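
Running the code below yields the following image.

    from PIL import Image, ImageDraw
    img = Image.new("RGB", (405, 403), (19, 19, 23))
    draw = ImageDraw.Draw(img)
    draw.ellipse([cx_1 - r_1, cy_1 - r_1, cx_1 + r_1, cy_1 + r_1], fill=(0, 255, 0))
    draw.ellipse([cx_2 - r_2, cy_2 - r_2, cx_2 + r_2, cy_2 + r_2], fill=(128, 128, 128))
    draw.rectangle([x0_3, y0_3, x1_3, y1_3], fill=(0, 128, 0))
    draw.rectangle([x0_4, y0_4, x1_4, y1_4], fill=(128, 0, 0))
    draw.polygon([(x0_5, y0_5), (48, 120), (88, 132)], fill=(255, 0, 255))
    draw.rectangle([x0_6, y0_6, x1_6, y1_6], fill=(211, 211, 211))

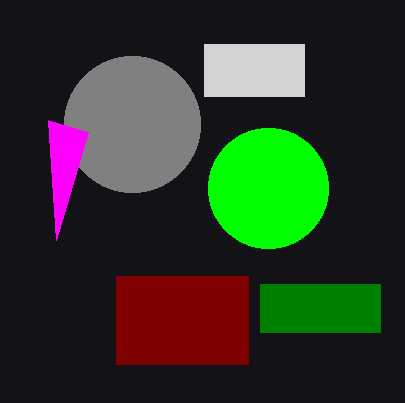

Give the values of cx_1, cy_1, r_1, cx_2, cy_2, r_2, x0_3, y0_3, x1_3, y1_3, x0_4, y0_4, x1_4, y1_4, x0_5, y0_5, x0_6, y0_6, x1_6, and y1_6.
cx_1 = 268
cy_1 = 188
r_1 = 60
cx_2 = 132
cy_2 = 124
r_2 = 68
x0_3 = 260
y0_3 = 284
x1_3 = 380
y1_3 = 332
x0_4 = 116
y0_4 = 276
x1_4 = 248
y1_4 = 364
x0_5 = 56
y0_5 = 240
x0_6 = 204
y0_6 = 44
x1_6 = 304
y1_6 = 96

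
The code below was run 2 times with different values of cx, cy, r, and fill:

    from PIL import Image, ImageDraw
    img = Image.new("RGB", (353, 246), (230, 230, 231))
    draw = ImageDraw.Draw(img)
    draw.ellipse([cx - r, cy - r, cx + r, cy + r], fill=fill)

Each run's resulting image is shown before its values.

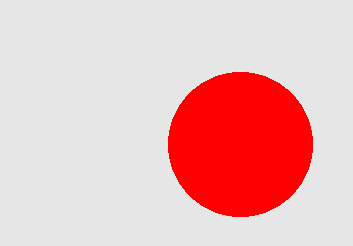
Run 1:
cx = 240
cy = 144
r = 72
fill = 'red'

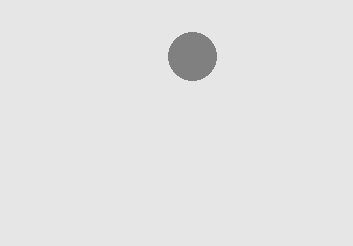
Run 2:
cx = 192, cy = 56, r = 24, fill = 'gray'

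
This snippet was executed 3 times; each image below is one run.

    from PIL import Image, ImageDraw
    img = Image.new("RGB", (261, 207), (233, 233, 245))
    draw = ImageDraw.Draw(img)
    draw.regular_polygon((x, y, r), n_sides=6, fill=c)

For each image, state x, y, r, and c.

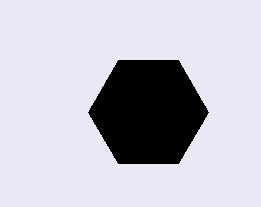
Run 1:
x = 148; y = 112; r = 60; c = 'black'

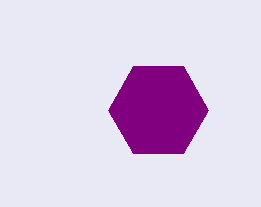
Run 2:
x = 158
y = 110
r = 50
c = 'purple'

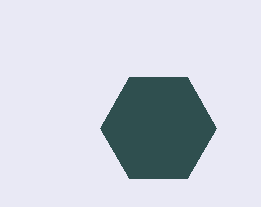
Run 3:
x = 158; y = 128; r = 58; c = 'darkslategray'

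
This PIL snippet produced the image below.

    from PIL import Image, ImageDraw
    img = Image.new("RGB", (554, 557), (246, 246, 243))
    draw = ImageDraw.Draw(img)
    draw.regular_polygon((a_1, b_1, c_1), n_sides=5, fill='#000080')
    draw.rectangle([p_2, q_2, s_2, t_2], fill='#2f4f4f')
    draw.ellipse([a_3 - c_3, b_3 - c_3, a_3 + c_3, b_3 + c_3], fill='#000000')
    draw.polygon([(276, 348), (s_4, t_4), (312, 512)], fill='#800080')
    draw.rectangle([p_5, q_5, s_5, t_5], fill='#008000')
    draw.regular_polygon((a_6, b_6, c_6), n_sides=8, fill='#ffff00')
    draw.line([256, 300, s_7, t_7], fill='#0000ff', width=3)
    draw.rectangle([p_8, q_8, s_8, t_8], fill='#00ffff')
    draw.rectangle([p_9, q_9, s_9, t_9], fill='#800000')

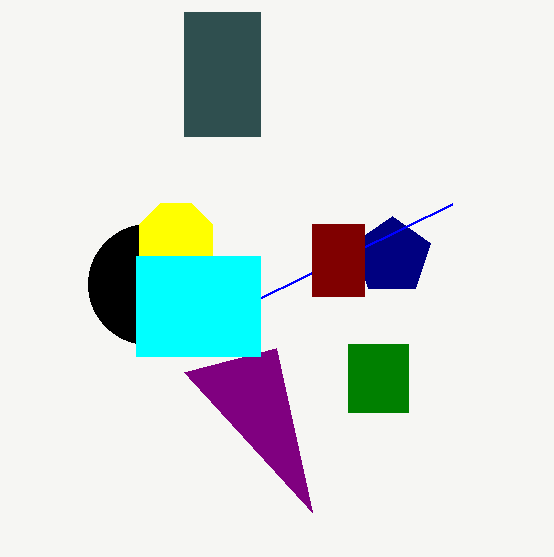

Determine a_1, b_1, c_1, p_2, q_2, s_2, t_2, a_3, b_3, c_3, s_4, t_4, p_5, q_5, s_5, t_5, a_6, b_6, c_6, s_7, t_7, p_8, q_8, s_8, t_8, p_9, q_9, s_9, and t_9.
a_1 = 392
b_1 = 256
c_1 = 40
p_2 = 184
q_2 = 12
s_2 = 260
t_2 = 136
a_3 = 148
b_3 = 284
c_3 = 60
s_4 = 184
t_4 = 372
p_5 = 348
q_5 = 344
s_5 = 408
t_5 = 412
a_6 = 176
b_6 = 240
c_6 = 40
s_7 = 452
t_7 = 204
p_8 = 136
q_8 = 256
s_8 = 260
t_8 = 356
p_9 = 312
q_9 = 224
s_9 = 364
t_9 = 296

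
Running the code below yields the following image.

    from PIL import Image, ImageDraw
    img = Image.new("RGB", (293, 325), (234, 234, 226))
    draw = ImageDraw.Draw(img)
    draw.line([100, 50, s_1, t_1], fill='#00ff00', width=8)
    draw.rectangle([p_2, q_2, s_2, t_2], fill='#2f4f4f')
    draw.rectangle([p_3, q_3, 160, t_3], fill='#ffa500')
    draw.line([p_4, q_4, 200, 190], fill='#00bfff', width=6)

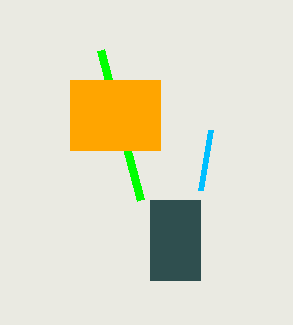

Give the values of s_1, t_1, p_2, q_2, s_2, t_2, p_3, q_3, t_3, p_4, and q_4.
s_1 = 140; t_1 = 200; p_2 = 150; q_2 = 200; s_2 = 200; t_2 = 280; p_3 = 70; q_3 = 80; t_3 = 150; p_4 = 210; q_4 = 130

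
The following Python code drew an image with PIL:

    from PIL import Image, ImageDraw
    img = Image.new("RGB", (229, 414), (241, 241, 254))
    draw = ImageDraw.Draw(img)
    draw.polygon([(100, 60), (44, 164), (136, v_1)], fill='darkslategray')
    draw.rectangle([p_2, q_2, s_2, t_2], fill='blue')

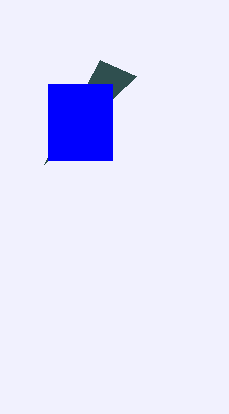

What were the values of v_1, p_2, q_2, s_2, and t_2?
v_1 = 76; p_2 = 48; q_2 = 84; s_2 = 112; t_2 = 160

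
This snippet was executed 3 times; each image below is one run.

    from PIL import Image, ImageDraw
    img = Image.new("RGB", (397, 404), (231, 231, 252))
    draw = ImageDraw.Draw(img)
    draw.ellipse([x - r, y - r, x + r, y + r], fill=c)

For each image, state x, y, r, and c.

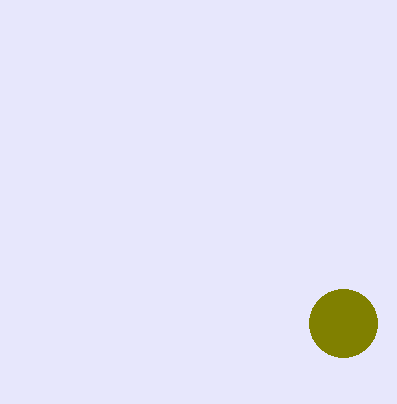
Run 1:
x = 343, y = 323, r = 34, c = 'olive'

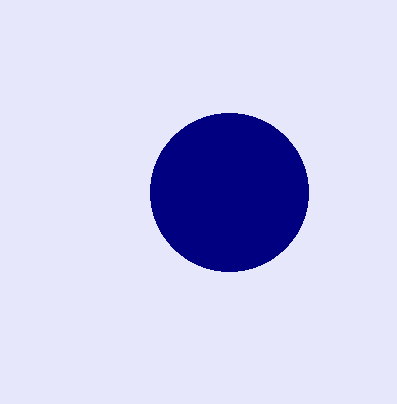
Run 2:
x = 229; y = 192; r = 79; c = 'navy'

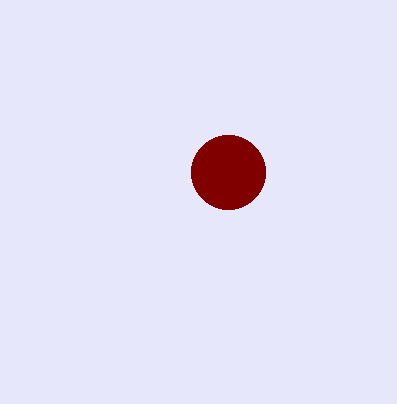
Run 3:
x = 228
y = 172
r = 37
c = 'maroon'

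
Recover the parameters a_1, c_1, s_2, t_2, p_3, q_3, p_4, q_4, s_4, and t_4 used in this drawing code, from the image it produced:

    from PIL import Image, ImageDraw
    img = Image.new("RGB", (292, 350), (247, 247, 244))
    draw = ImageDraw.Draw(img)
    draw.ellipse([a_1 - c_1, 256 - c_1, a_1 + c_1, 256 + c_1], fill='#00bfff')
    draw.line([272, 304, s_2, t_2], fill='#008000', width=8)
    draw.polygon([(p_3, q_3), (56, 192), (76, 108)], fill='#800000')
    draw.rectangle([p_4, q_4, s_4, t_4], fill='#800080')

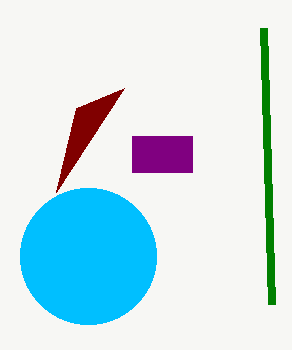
a_1 = 88, c_1 = 68, s_2 = 264, t_2 = 28, p_3 = 124, q_3 = 88, p_4 = 132, q_4 = 136, s_4 = 192, t_4 = 172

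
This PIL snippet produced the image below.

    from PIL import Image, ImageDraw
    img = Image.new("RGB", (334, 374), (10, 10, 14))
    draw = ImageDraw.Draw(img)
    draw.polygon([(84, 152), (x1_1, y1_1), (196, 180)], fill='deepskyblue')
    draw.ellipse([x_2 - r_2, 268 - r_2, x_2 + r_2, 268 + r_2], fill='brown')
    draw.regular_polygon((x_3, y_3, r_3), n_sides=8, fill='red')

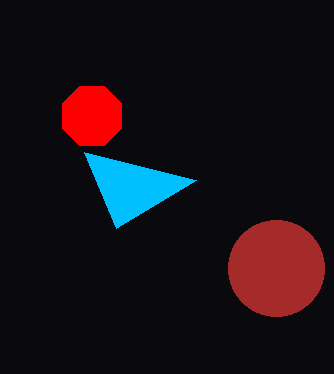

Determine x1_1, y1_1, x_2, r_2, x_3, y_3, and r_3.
x1_1 = 116, y1_1 = 228, x_2 = 276, r_2 = 48, x_3 = 92, y_3 = 116, r_3 = 32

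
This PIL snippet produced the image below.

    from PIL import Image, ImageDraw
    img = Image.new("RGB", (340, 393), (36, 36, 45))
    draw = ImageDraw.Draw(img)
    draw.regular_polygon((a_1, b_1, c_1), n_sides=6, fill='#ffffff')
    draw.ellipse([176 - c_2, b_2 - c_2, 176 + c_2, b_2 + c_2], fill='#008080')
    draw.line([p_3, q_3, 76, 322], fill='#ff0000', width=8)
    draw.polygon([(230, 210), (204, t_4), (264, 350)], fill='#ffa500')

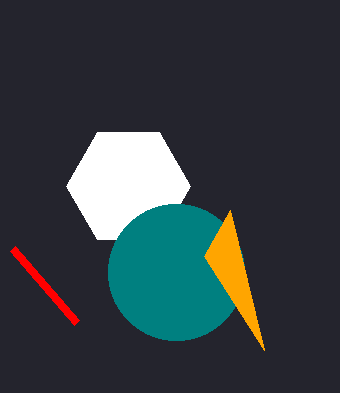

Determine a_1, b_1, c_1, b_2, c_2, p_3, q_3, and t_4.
a_1 = 128
b_1 = 186
c_1 = 62
b_2 = 272
c_2 = 68
p_3 = 12
q_3 = 248
t_4 = 256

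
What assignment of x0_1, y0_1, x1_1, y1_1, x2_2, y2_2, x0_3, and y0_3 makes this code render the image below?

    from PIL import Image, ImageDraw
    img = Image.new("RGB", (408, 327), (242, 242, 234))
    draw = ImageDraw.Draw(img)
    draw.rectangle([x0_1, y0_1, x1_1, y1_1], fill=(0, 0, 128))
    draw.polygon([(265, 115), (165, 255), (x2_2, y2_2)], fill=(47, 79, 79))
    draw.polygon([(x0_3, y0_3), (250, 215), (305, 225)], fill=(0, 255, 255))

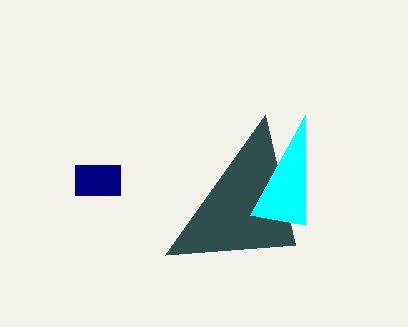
x0_1 = 75
y0_1 = 165
x1_1 = 120
y1_1 = 195
x2_2 = 295
y2_2 = 245
x0_3 = 305
y0_3 = 115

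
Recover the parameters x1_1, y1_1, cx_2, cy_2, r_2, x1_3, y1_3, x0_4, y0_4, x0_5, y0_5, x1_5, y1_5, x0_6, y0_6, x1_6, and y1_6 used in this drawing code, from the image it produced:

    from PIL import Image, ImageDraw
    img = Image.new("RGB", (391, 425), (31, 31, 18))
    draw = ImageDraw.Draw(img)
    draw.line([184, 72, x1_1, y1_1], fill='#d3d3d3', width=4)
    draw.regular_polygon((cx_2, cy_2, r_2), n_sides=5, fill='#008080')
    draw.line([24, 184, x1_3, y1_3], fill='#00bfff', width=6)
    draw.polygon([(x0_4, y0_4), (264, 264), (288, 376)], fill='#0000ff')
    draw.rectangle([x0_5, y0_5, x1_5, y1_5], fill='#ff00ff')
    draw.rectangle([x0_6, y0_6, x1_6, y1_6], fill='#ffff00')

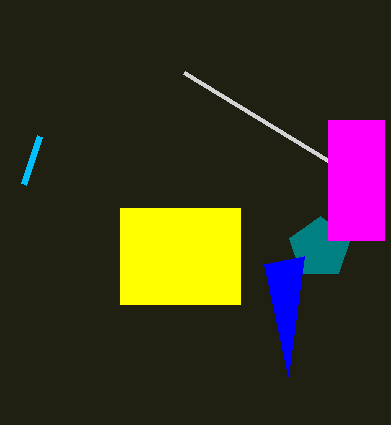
x1_1 = 328, y1_1 = 160, cx_2 = 320, cy_2 = 248, r_2 = 32, x1_3 = 40, y1_3 = 136, x0_4 = 304, y0_4 = 256, x0_5 = 328, y0_5 = 120, x1_5 = 384, y1_5 = 240, x0_6 = 120, y0_6 = 208, x1_6 = 240, y1_6 = 304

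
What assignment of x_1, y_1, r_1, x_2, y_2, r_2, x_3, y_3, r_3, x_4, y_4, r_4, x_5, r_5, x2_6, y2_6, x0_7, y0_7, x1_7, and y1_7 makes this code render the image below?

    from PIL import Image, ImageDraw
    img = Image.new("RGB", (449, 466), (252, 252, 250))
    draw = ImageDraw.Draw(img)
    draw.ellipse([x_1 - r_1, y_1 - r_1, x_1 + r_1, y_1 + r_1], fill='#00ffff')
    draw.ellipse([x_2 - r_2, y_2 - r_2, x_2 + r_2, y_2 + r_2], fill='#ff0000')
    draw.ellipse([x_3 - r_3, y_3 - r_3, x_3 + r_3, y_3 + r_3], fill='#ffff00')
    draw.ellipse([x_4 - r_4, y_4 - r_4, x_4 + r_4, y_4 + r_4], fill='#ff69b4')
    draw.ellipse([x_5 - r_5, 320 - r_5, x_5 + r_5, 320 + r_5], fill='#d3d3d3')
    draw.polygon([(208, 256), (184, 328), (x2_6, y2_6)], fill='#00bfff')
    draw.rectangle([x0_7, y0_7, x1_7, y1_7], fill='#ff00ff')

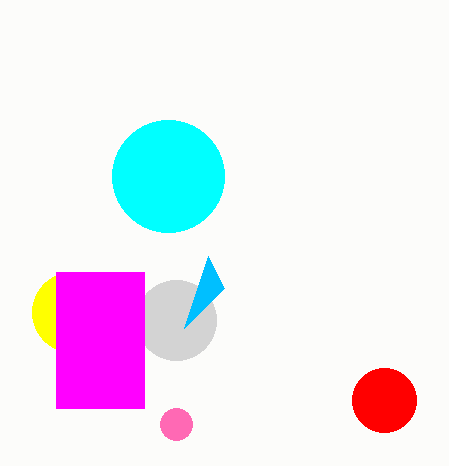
x_1 = 168
y_1 = 176
r_1 = 56
x_2 = 384
y_2 = 400
r_2 = 32
x_3 = 72
y_3 = 312
r_3 = 40
x_4 = 176
y_4 = 424
r_4 = 16
x_5 = 176
r_5 = 40
x2_6 = 224
y2_6 = 288
x0_7 = 56
y0_7 = 272
x1_7 = 144
y1_7 = 408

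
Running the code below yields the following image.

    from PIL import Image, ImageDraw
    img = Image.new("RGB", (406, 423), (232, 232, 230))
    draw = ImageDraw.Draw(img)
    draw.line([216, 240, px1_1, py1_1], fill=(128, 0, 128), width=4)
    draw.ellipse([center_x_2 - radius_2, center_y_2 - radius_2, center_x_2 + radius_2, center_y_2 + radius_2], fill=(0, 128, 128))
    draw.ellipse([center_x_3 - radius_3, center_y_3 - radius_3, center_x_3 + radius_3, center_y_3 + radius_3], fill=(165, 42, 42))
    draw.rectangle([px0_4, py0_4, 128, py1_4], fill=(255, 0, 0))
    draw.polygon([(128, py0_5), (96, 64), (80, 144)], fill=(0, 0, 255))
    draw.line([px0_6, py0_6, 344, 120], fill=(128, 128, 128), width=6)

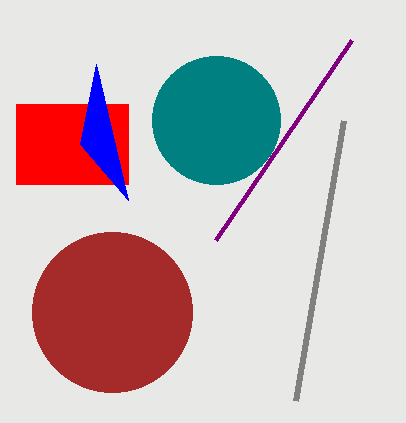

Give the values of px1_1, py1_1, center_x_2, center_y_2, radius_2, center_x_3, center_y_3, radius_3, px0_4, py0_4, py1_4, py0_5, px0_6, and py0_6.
px1_1 = 352; py1_1 = 40; center_x_2 = 216; center_y_2 = 120; radius_2 = 64; center_x_3 = 112; center_y_3 = 312; radius_3 = 80; px0_4 = 16; py0_4 = 104; py1_4 = 184; py0_5 = 200; px0_6 = 296; py0_6 = 400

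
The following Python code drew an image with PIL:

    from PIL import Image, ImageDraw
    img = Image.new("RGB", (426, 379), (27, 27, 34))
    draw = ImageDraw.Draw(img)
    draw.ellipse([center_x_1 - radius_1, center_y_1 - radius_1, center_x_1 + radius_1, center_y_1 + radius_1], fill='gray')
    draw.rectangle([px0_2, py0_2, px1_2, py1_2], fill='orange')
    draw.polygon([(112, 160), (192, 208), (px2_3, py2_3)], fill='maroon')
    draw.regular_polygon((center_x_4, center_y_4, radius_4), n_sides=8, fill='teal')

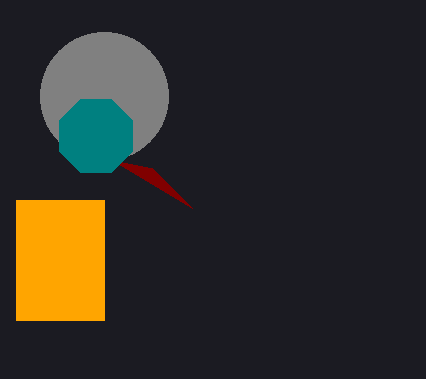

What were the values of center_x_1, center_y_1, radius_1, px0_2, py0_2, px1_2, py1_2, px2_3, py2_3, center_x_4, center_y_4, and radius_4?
center_x_1 = 104
center_y_1 = 96
radius_1 = 64
px0_2 = 16
py0_2 = 200
px1_2 = 104
py1_2 = 320
px2_3 = 152
py2_3 = 168
center_x_4 = 96
center_y_4 = 136
radius_4 = 40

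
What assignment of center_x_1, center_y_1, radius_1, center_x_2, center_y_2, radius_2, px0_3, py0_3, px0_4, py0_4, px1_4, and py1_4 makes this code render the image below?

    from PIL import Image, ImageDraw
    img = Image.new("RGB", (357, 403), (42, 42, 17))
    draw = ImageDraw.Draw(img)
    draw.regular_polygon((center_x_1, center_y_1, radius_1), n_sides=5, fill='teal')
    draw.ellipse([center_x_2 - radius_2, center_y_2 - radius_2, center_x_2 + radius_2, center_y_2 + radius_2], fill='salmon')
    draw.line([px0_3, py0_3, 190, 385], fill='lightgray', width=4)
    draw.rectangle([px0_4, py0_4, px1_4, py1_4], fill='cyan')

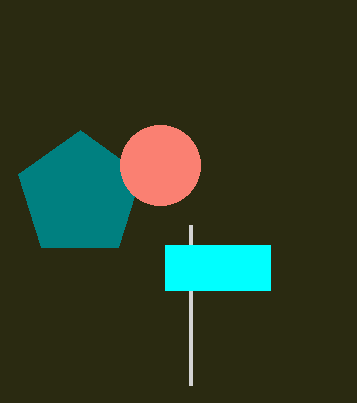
center_x_1 = 80; center_y_1 = 195; radius_1 = 65; center_x_2 = 160; center_y_2 = 165; radius_2 = 40; px0_3 = 190; py0_3 = 225; px0_4 = 165; py0_4 = 245; px1_4 = 270; py1_4 = 290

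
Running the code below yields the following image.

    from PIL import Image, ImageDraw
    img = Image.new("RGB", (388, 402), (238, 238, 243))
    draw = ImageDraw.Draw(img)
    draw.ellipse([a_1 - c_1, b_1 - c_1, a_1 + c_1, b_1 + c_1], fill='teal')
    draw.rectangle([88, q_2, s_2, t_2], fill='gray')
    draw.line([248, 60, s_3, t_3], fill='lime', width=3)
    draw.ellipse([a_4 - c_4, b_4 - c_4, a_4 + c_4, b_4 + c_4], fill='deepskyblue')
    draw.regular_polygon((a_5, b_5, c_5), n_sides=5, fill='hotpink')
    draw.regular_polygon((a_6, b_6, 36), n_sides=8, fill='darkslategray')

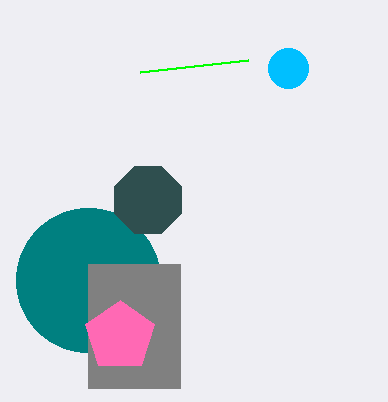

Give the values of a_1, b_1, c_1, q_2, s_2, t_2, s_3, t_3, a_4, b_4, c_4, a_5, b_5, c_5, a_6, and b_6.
a_1 = 88, b_1 = 280, c_1 = 72, q_2 = 264, s_2 = 180, t_2 = 388, s_3 = 140, t_3 = 72, a_4 = 288, b_4 = 68, c_4 = 20, a_5 = 120, b_5 = 336, c_5 = 36, a_6 = 148, b_6 = 200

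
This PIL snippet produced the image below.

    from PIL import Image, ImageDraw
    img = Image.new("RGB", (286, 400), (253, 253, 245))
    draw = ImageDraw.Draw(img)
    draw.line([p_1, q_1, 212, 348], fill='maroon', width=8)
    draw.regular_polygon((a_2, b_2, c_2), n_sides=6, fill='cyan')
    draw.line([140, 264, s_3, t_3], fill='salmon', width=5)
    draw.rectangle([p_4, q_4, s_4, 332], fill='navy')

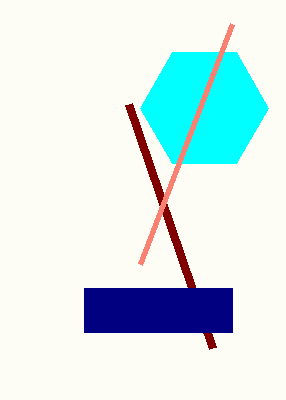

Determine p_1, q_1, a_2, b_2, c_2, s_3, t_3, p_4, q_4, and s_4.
p_1 = 128, q_1 = 104, a_2 = 204, b_2 = 108, c_2 = 64, s_3 = 232, t_3 = 24, p_4 = 84, q_4 = 288, s_4 = 232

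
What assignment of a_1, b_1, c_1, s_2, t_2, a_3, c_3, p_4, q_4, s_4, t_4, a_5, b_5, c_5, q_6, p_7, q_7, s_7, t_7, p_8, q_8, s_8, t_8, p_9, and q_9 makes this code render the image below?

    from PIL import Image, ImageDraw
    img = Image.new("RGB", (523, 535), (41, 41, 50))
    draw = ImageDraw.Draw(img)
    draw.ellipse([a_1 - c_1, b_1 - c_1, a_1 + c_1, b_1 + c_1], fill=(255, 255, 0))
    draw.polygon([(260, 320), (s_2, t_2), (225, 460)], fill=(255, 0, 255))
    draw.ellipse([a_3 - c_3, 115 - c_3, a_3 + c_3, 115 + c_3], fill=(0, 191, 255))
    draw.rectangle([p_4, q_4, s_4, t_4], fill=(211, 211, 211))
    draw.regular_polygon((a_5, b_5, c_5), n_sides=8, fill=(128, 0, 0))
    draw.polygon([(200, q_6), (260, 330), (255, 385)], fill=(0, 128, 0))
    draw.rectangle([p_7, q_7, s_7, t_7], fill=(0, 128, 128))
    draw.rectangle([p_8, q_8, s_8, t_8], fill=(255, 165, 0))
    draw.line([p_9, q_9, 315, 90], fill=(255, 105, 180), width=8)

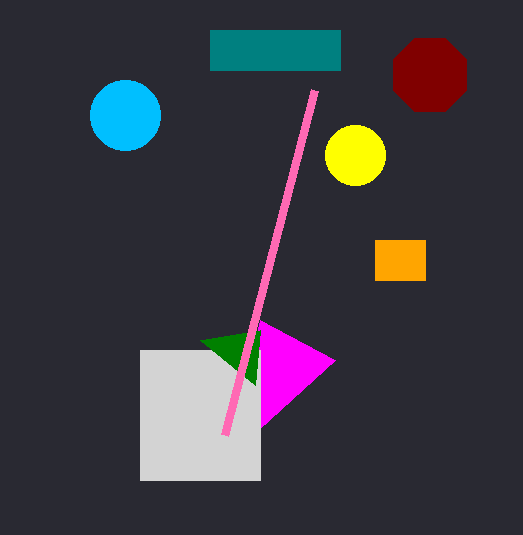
a_1 = 355, b_1 = 155, c_1 = 30, s_2 = 335, t_2 = 360, a_3 = 125, c_3 = 35, p_4 = 140, q_4 = 350, s_4 = 260, t_4 = 480, a_5 = 430, b_5 = 75, c_5 = 40, q_6 = 340, p_7 = 210, q_7 = 30, s_7 = 340, t_7 = 70, p_8 = 375, q_8 = 240, s_8 = 425, t_8 = 280, p_9 = 225, q_9 = 435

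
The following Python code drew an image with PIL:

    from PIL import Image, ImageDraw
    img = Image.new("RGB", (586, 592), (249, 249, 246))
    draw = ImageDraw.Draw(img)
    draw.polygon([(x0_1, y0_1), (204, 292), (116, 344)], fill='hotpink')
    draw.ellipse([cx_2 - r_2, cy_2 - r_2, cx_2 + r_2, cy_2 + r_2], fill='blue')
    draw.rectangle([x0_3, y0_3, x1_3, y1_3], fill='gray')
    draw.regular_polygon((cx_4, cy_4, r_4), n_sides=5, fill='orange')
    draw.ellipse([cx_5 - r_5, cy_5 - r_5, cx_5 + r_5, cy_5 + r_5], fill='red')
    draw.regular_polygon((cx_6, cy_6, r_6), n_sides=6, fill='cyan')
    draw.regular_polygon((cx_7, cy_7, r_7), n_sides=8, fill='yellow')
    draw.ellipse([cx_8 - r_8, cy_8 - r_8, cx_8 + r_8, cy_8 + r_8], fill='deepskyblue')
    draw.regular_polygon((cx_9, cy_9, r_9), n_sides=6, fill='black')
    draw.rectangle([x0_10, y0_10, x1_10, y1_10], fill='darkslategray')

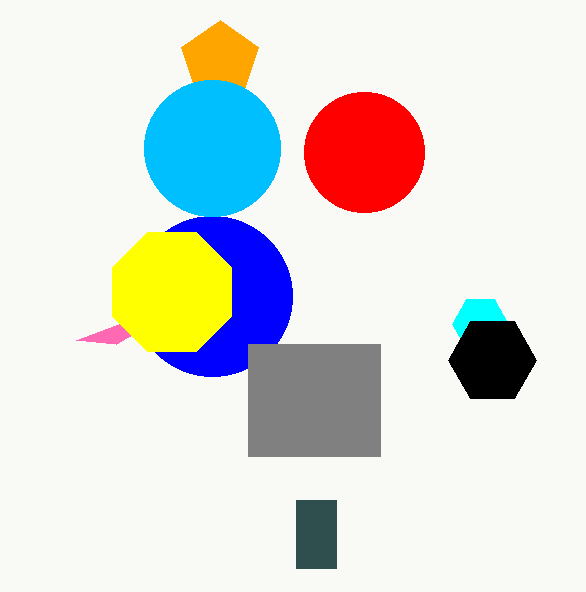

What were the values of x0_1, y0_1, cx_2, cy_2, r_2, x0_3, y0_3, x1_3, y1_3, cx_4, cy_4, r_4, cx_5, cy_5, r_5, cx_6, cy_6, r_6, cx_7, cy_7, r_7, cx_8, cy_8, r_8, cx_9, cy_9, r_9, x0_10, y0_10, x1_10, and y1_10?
x0_1 = 76, y0_1 = 340, cx_2 = 212, cy_2 = 296, r_2 = 80, x0_3 = 248, y0_3 = 344, x1_3 = 380, y1_3 = 456, cx_4 = 220, cy_4 = 60, r_4 = 40, cx_5 = 364, cy_5 = 152, r_5 = 60, cx_6 = 480, cy_6 = 324, r_6 = 28, cx_7 = 172, cy_7 = 292, r_7 = 64, cx_8 = 212, cy_8 = 148, r_8 = 68, cx_9 = 492, cy_9 = 360, r_9 = 44, x0_10 = 296, y0_10 = 500, x1_10 = 336, y1_10 = 568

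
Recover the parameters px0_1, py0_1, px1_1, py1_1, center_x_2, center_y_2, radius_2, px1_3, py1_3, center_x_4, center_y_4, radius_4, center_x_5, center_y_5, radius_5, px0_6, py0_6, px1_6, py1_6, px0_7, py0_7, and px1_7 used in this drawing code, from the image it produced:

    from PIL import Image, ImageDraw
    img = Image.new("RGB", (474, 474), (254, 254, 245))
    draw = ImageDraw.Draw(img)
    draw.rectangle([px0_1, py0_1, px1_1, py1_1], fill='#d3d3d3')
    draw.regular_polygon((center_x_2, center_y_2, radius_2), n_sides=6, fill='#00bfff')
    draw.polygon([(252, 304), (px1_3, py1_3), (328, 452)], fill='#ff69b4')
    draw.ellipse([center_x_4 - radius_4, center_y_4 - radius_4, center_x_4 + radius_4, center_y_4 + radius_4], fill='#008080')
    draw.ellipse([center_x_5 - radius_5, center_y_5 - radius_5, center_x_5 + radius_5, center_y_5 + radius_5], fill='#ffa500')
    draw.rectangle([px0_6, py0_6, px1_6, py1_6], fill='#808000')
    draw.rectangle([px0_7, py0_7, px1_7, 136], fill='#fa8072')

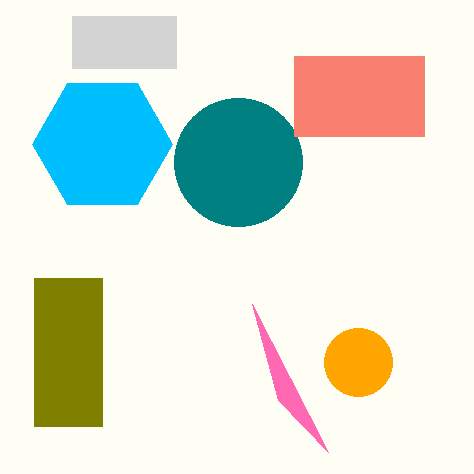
px0_1 = 72; py0_1 = 16; px1_1 = 176; py1_1 = 68; center_x_2 = 102; center_y_2 = 144; radius_2 = 70; px1_3 = 278; py1_3 = 400; center_x_4 = 238; center_y_4 = 162; radius_4 = 64; center_x_5 = 358; center_y_5 = 362; radius_5 = 34; px0_6 = 34; py0_6 = 278; px1_6 = 102; py1_6 = 426; px0_7 = 294; py0_7 = 56; px1_7 = 424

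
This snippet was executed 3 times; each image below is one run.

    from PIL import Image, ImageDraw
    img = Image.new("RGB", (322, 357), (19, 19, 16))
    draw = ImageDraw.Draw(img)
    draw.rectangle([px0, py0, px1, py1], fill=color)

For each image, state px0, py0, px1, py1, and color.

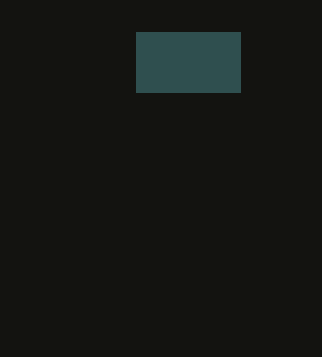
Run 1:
px0 = 136, py0 = 32, px1 = 240, py1 = 92, color = 'darkslategray'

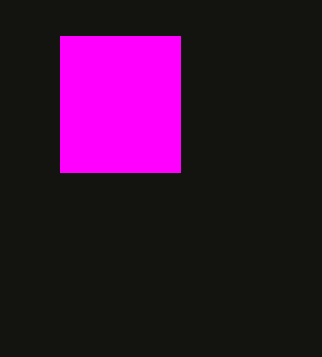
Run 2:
px0 = 60
py0 = 36
px1 = 180
py1 = 172
color = 'magenta'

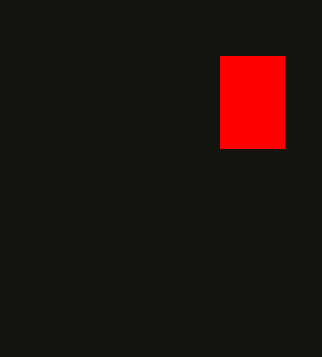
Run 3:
px0 = 220
py0 = 56
px1 = 284
py1 = 148
color = 'red'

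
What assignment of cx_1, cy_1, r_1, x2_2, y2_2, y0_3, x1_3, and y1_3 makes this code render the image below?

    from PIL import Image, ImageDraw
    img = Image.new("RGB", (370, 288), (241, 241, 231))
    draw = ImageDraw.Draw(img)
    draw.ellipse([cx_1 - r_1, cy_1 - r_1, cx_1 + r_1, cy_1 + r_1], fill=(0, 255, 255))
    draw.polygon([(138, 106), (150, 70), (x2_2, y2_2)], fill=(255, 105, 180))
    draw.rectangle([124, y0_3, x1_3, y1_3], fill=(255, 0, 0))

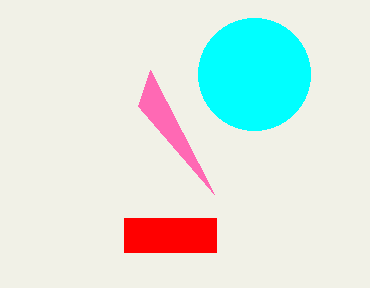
cx_1 = 254; cy_1 = 74; r_1 = 56; x2_2 = 214; y2_2 = 194; y0_3 = 218; x1_3 = 216; y1_3 = 252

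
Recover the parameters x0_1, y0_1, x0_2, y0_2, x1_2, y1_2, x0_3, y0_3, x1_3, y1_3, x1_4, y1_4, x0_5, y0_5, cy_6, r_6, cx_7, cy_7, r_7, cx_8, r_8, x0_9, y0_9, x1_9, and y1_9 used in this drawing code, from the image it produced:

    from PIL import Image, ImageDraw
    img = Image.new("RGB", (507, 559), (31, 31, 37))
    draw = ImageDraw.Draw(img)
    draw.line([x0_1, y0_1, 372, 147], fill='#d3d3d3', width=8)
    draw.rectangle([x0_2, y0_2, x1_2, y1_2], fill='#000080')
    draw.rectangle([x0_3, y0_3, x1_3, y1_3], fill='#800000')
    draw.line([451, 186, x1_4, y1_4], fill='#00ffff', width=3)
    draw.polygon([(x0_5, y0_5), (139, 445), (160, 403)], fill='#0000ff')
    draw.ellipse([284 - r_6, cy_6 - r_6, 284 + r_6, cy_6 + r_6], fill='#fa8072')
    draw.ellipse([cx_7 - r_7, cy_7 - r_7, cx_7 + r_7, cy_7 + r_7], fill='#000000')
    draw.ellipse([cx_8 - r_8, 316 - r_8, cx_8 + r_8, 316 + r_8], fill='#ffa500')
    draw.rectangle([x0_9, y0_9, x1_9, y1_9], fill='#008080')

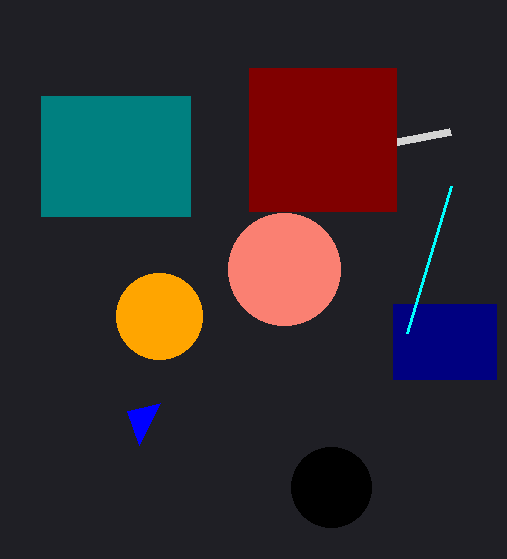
x0_1 = 450
y0_1 = 132
x0_2 = 393
y0_2 = 304
x1_2 = 496
y1_2 = 379
x0_3 = 249
y0_3 = 68
x1_3 = 396
y1_3 = 211
x1_4 = 407
y1_4 = 333
x0_5 = 127
y0_5 = 411
cy_6 = 269
r_6 = 56
cx_7 = 331
cy_7 = 487
r_7 = 40
cx_8 = 159
r_8 = 43
x0_9 = 41
y0_9 = 96
x1_9 = 190
y1_9 = 216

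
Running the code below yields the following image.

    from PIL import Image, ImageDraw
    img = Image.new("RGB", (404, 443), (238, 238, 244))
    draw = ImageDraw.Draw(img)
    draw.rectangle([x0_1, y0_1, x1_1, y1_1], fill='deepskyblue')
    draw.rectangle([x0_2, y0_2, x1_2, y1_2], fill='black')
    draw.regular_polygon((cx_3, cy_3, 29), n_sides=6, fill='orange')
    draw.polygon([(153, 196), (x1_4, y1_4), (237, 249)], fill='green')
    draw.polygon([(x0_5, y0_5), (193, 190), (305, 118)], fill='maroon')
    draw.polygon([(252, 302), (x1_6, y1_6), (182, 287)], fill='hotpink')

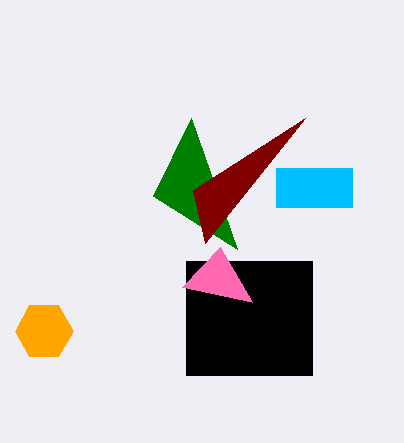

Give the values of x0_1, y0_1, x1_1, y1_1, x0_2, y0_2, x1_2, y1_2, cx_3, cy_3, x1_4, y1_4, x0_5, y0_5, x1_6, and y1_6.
x0_1 = 276, y0_1 = 168, x1_1 = 352, y1_1 = 207, x0_2 = 186, y0_2 = 261, x1_2 = 312, y1_2 = 375, cx_3 = 44, cy_3 = 331, x1_4 = 191, y1_4 = 118, x0_5 = 205, y0_5 = 243, x1_6 = 220, y1_6 = 247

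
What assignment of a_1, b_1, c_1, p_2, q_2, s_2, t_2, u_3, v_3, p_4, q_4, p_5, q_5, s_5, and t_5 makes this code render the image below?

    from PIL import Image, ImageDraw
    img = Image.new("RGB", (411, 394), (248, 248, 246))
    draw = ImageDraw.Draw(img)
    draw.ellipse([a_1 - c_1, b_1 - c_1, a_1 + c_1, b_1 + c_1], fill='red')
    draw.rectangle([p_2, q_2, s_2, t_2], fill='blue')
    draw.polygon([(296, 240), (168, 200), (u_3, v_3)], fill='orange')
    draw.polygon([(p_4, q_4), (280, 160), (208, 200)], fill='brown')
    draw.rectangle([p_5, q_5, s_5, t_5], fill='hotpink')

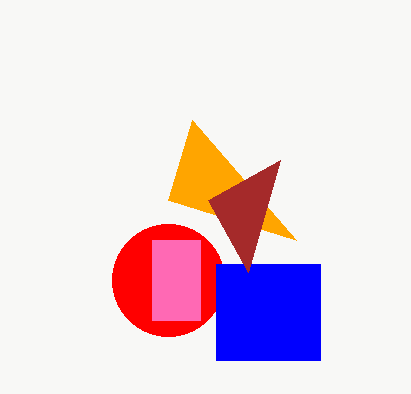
a_1 = 168
b_1 = 280
c_1 = 56
p_2 = 216
q_2 = 264
s_2 = 320
t_2 = 360
u_3 = 192
v_3 = 120
p_4 = 248
q_4 = 272
p_5 = 152
q_5 = 240
s_5 = 200
t_5 = 320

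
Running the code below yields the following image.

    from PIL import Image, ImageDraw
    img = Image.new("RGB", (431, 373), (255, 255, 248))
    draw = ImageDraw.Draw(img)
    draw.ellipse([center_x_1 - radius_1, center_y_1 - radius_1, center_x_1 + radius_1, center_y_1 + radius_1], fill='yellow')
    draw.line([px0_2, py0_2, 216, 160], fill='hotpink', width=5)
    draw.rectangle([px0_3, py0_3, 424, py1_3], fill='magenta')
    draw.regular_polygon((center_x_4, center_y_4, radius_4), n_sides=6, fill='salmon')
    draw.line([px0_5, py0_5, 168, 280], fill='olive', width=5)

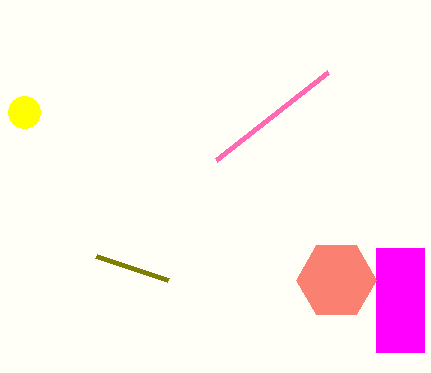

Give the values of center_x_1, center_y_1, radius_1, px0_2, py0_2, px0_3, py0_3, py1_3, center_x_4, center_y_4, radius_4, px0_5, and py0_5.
center_x_1 = 24, center_y_1 = 112, radius_1 = 16, px0_2 = 328, py0_2 = 72, px0_3 = 376, py0_3 = 248, py1_3 = 352, center_x_4 = 336, center_y_4 = 280, radius_4 = 40, px0_5 = 96, py0_5 = 256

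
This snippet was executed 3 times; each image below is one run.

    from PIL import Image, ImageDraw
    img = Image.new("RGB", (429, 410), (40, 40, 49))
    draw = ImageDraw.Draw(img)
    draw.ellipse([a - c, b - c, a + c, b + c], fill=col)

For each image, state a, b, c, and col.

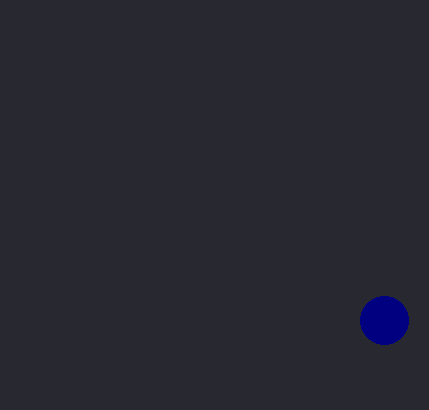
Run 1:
a = 384; b = 320; c = 24; col = 'navy'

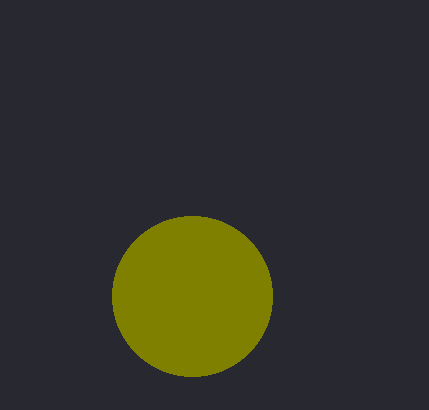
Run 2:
a = 192, b = 296, c = 80, col = 'olive'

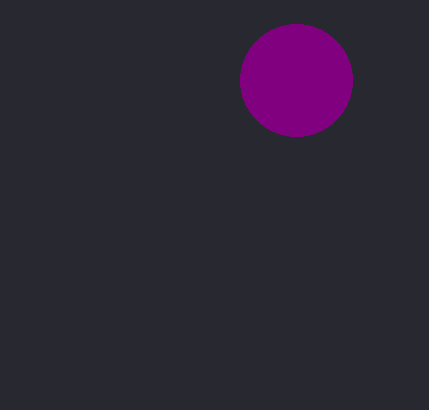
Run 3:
a = 296, b = 80, c = 56, col = 'purple'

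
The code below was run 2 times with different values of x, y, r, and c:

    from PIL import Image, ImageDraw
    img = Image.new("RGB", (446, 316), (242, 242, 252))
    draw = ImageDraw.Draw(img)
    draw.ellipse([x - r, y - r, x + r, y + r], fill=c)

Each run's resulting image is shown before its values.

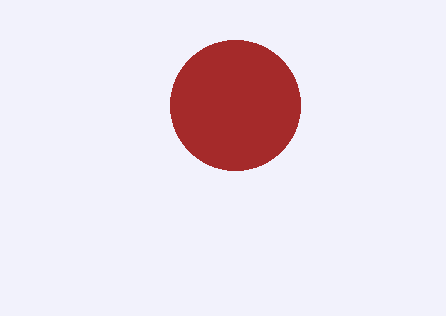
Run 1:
x = 235; y = 105; r = 65; c = 'brown'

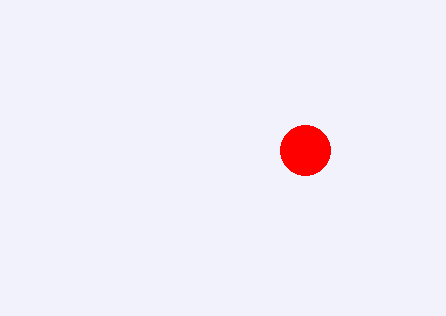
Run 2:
x = 305; y = 150; r = 25; c = 'red'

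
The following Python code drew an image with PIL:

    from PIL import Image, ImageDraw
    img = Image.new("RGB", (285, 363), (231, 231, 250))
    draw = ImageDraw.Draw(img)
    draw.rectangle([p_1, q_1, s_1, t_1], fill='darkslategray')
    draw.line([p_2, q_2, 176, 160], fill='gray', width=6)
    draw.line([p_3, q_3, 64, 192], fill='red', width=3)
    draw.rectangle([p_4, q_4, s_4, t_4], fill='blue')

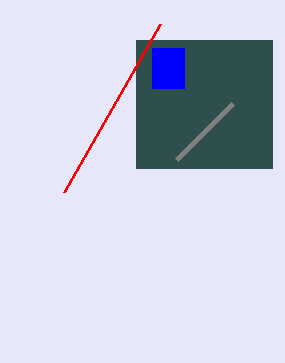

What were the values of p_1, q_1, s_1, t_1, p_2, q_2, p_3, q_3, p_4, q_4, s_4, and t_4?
p_1 = 136
q_1 = 40
s_1 = 272
t_1 = 168
p_2 = 232
q_2 = 104
p_3 = 160
q_3 = 24
p_4 = 152
q_4 = 48
s_4 = 184
t_4 = 88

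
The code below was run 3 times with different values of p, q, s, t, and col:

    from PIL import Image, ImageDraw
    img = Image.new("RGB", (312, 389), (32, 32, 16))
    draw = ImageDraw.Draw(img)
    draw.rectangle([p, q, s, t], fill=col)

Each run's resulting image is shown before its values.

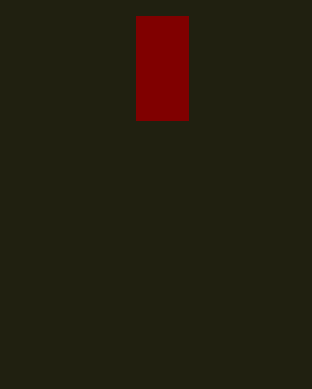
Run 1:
p = 136, q = 16, s = 188, t = 120, col = 'maroon'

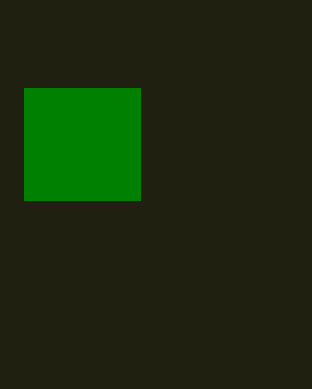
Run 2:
p = 24, q = 88, s = 140, t = 200, col = 'green'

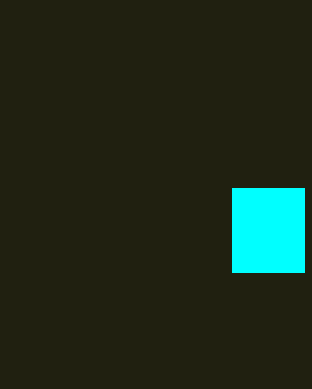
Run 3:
p = 232, q = 188, s = 304, t = 272, col = 'cyan'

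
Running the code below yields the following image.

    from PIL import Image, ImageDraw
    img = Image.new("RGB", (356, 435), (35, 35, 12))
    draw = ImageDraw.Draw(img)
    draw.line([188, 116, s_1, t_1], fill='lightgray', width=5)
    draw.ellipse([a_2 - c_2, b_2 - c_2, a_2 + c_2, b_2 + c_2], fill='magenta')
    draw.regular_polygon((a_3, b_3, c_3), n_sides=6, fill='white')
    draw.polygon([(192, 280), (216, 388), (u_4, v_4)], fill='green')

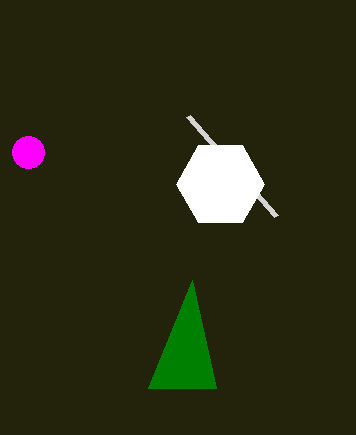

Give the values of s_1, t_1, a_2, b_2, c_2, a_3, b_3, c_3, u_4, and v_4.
s_1 = 276
t_1 = 216
a_2 = 28
b_2 = 152
c_2 = 16
a_3 = 220
b_3 = 184
c_3 = 44
u_4 = 148
v_4 = 388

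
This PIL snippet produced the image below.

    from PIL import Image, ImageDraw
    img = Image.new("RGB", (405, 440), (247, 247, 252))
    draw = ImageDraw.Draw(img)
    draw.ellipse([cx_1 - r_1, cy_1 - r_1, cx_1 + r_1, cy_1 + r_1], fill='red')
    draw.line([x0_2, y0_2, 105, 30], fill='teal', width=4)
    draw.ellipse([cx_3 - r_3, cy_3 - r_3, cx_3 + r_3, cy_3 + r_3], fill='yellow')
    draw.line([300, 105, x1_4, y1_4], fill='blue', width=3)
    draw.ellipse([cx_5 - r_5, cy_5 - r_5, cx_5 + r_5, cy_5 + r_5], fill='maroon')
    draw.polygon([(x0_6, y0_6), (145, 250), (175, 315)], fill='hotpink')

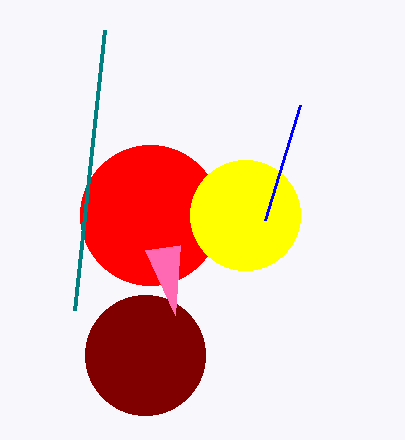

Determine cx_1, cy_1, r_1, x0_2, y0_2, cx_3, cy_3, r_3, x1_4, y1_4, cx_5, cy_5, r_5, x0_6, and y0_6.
cx_1 = 150
cy_1 = 215
r_1 = 70
x0_2 = 75
y0_2 = 310
cx_3 = 245
cy_3 = 215
r_3 = 55
x1_4 = 265
y1_4 = 220
cx_5 = 145
cy_5 = 355
r_5 = 60
x0_6 = 180
y0_6 = 245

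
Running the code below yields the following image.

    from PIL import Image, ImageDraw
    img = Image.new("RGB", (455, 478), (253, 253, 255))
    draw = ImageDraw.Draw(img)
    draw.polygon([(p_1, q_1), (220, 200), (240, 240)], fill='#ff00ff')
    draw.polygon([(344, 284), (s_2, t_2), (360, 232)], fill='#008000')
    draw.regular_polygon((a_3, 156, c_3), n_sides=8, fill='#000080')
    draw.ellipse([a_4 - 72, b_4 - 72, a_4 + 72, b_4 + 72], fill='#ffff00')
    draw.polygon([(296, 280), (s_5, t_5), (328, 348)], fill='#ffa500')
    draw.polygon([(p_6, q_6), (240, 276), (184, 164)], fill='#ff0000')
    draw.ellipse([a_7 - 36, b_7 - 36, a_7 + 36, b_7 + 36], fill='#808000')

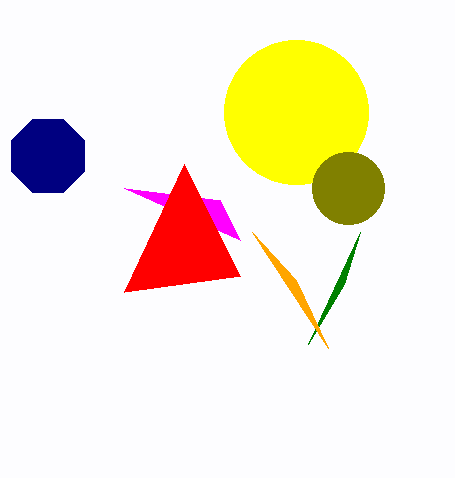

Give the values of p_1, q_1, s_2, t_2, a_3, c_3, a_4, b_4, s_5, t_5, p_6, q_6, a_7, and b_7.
p_1 = 124
q_1 = 188
s_2 = 308
t_2 = 344
a_3 = 48
c_3 = 40
a_4 = 296
b_4 = 112
s_5 = 252
t_5 = 232
p_6 = 124
q_6 = 292
a_7 = 348
b_7 = 188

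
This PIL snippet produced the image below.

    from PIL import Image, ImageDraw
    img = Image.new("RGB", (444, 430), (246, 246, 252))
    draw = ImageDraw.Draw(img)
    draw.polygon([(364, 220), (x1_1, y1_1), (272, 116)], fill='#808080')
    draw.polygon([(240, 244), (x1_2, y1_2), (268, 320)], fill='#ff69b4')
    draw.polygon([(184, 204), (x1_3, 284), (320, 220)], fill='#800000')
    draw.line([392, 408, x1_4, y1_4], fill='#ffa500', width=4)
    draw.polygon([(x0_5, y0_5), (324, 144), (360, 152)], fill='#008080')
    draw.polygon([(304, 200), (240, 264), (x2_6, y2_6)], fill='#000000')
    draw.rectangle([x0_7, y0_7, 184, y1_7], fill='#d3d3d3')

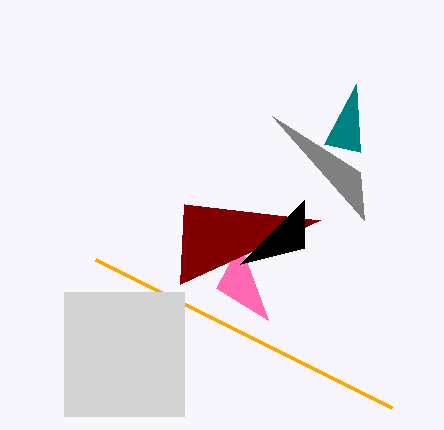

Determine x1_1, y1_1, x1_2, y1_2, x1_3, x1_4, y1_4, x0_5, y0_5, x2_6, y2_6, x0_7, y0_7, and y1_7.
x1_1 = 360, y1_1 = 172, x1_2 = 216, y1_2 = 288, x1_3 = 180, x1_4 = 96, y1_4 = 260, x0_5 = 356, y0_5 = 84, x2_6 = 304, y2_6 = 248, x0_7 = 64, y0_7 = 292, y1_7 = 416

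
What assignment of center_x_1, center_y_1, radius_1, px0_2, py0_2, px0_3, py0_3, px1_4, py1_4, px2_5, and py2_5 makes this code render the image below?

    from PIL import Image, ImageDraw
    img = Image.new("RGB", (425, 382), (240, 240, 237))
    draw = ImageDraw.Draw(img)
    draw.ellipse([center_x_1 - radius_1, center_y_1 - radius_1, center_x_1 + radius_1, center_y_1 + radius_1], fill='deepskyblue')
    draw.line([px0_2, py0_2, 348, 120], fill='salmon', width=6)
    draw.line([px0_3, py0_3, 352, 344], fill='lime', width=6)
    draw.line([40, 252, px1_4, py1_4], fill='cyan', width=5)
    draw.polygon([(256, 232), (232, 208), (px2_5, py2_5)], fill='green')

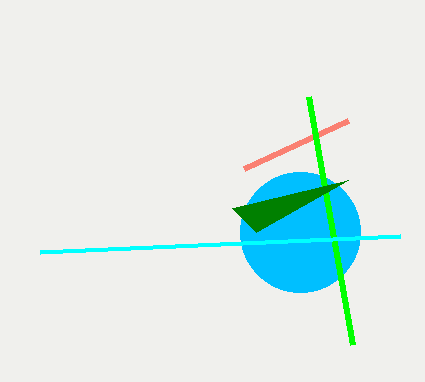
center_x_1 = 300
center_y_1 = 232
radius_1 = 60
px0_2 = 244
py0_2 = 168
px0_3 = 308
py0_3 = 96
px1_4 = 400
py1_4 = 236
px2_5 = 348
py2_5 = 180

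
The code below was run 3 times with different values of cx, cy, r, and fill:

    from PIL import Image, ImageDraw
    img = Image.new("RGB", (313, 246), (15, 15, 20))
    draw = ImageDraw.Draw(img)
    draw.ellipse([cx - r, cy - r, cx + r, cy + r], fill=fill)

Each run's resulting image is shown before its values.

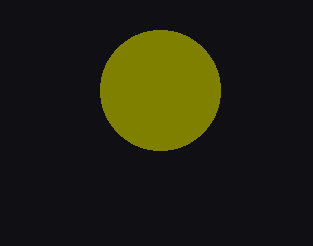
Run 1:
cx = 160, cy = 90, r = 60, fill = 'olive'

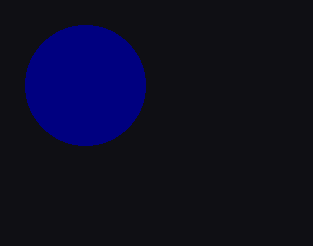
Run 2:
cx = 85; cy = 85; r = 60; fill = 'navy'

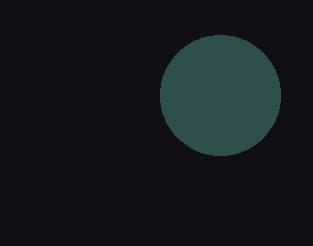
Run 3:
cx = 220, cy = 95, r = 60, fill = 'darkslategray'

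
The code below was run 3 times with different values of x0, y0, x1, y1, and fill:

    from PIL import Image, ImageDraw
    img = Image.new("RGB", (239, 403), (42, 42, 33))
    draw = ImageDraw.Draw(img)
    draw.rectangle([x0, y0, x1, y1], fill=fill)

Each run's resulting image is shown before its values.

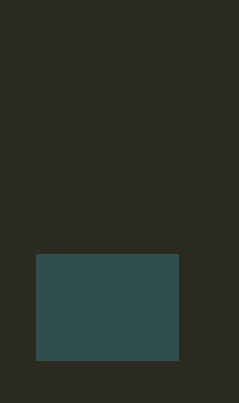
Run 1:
x0 = 36
y0 = 254
x1 = 178
y1 = 360
fill = 'darkslategray'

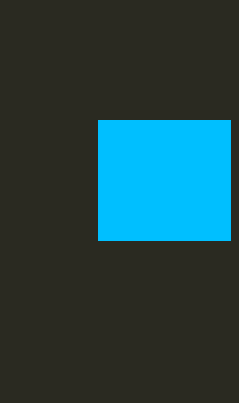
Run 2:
x0 = 98; y0 = 120; x1 = 230; y1 = 240; fill = 'deepskyblue'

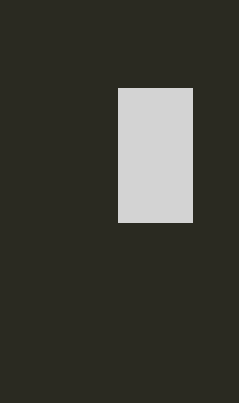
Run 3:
x0 = 118, y0 = 88, x1 = 192, y1 = 222, fill = 'lightgray'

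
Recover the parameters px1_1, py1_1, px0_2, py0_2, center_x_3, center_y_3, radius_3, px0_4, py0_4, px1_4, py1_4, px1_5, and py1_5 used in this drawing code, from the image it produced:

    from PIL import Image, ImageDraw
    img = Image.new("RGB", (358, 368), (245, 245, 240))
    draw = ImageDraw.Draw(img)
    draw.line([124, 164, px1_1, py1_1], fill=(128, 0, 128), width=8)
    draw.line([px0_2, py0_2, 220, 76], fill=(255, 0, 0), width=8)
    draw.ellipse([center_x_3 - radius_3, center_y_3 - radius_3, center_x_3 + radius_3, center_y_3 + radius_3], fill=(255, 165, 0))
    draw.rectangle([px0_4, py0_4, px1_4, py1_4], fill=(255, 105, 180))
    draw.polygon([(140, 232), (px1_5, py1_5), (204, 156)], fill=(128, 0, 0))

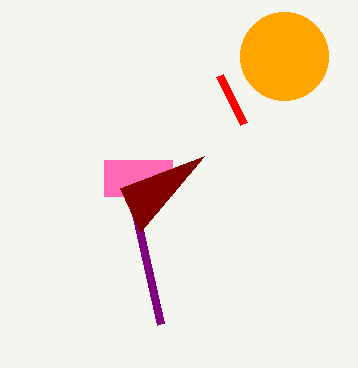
px1_1 = 160
py1_1 = 324
px0_2 = 244
py0_2 = 124
center_x_3 = 284
center_y_3 = 56
radius_3 = 44
px0_4 = 104
py0_4 = 160
px1_4 = 172
py1_4 = 196
px1_5 = 120
py1_5 = 188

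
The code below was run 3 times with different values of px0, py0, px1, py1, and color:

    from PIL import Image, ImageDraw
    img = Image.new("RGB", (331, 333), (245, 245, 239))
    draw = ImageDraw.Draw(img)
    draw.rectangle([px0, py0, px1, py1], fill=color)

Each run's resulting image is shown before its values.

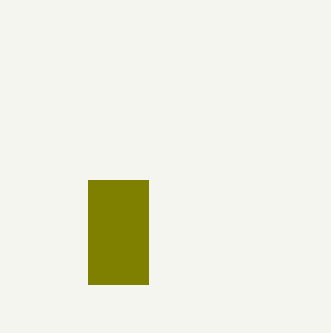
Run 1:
px0 = 88; py0 = 180; px1 = 148; py1 = 284; color = 'olive'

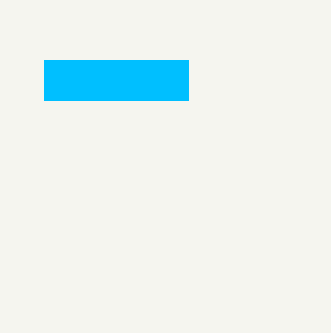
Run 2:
px0 = 44, py0 = 60, px1 = 188, py1 = 100, color = 'deepskyblue'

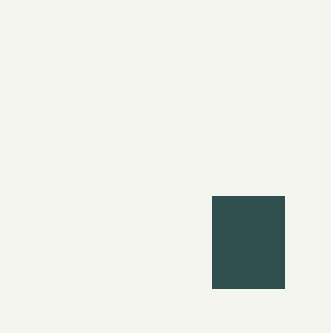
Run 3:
px0 = 212, py0 = 196, px1 = 284, py1 = 288, color = 'darkslategray'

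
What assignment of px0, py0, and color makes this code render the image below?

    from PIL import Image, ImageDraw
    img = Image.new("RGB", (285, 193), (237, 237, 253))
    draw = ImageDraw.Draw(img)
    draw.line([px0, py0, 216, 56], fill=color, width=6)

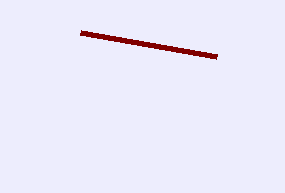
px0 = 80, py0 = 32, color = 'maroon'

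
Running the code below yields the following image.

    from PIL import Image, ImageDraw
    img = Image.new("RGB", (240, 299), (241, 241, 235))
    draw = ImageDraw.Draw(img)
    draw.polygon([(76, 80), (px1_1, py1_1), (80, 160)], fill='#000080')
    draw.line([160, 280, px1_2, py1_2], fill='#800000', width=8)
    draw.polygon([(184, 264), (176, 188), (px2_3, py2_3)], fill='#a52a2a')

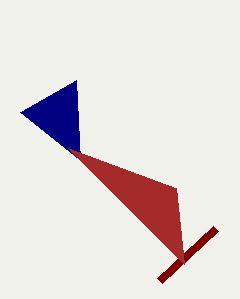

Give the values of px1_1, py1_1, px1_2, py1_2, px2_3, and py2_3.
px1_1 = 20
py1_1 = 112
px1_2 = 216
py1_2 = 228
px2_3 = 68
py2_3 = 148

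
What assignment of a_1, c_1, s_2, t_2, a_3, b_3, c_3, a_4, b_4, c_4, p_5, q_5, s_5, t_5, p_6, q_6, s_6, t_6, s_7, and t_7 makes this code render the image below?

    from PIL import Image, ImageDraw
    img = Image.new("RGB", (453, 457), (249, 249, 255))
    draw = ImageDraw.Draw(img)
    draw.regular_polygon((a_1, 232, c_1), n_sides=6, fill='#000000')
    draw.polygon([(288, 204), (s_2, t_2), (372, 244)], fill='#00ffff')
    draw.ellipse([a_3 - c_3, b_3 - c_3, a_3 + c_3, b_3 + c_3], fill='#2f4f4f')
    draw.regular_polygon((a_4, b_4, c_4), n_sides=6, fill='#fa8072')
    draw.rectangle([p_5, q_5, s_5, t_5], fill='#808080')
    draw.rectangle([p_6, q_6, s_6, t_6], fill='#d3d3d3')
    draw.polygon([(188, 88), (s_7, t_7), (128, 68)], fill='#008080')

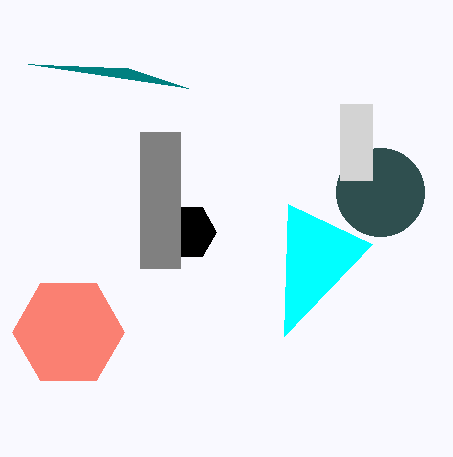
a_1 = 188, c_1 = 28, s_2 = 284, t_2 = 336, a_3 = 380, b_3 = 192, c_3 = 44, a_4 = 68, b_4 = 332, c_4 = 56, p_5 = 140, q_5 = 132, s_5 = 180, t_5 = 268, p_6 = 340, q_6 = 104, s_6 = 372, t_6 = 180, s_7 = 28, t_7 = 64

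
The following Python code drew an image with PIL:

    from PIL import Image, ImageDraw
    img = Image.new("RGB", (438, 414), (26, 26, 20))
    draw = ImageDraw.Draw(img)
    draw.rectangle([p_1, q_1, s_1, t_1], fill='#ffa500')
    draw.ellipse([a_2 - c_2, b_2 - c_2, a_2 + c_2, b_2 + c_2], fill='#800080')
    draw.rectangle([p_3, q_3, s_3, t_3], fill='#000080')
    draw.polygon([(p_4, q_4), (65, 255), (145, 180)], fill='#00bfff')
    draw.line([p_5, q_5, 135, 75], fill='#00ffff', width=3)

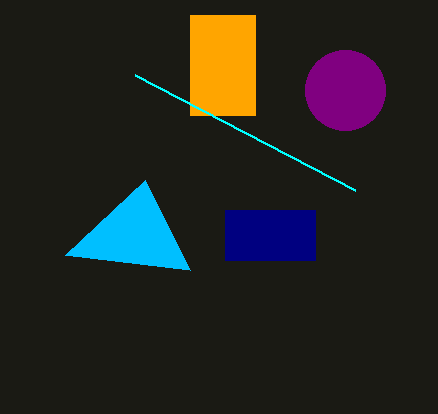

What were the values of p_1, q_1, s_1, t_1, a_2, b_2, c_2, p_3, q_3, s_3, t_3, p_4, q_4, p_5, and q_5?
p_1 = 190
q_1 = 15
s_1 = 255
t_1 = 115
a_2 = 345
b_2 = 90
c_2 = 40
p_3 = 225
q_3 = 210
s_3 = 315
t_3 = 260
p_4 = 190
q_4 = 270
p_5 = 355
q_5 = 190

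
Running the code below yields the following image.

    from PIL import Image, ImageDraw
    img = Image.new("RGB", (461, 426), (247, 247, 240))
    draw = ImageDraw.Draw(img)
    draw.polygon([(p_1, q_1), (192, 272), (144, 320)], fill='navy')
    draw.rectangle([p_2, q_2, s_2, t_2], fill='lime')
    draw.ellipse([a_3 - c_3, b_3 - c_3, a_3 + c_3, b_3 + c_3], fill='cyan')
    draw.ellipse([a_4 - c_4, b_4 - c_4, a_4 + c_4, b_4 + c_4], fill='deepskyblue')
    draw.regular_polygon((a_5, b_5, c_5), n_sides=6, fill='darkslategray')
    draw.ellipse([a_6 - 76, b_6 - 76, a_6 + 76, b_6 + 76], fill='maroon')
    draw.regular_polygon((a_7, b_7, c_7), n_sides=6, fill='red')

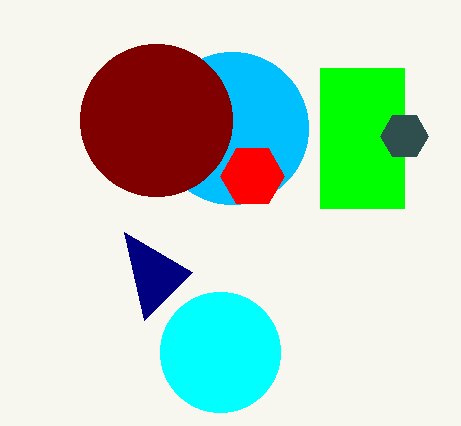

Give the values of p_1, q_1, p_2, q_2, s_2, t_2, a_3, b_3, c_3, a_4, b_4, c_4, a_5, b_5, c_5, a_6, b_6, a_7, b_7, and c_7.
p_1 = 124; q_1 = 232; p_2 = 320; q_2 = 68; s_2 = 404; t_2 = 208; a_3 = 220; b_3 = 352; c_3 = 60; a_4 = 232; b_4 = 128; c_4 = 76; a_5 = 404; b_5 = 136; c_5 = 24; a_6 = 156; b_6 = 120; a_7 = 252; b_7 = 176; c_7 = 32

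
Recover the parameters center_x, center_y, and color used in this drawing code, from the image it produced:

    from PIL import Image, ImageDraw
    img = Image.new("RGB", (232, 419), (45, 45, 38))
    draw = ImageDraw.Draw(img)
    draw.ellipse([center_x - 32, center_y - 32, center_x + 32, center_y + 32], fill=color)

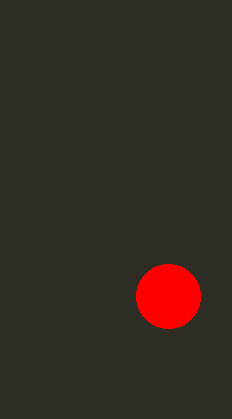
center_x = 168, center_y = 296, color = 'red'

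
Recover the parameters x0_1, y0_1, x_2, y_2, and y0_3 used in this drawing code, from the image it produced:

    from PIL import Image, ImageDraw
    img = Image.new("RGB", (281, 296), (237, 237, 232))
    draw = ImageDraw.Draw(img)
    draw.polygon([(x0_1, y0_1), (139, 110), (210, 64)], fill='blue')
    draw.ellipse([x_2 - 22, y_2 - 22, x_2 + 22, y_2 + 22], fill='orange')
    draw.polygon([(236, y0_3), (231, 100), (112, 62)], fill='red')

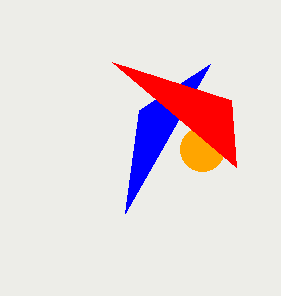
x0_1 = 125, y0_1 = 213, x_2 = 202, y_2 = 149, y0_3 = 167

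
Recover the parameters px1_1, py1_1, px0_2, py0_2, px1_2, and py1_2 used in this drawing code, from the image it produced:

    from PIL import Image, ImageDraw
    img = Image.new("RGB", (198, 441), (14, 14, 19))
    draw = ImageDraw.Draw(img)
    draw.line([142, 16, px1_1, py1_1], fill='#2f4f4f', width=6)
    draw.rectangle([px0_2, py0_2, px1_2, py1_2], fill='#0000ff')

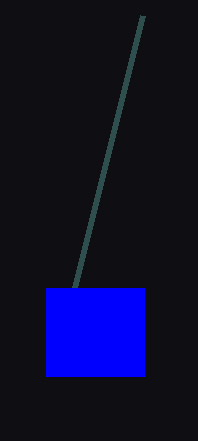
px1_1 = 74, py1_1 = 288, px0_2 = 46, py0_2 = 288, px1_2 = 144, py1_2 = 376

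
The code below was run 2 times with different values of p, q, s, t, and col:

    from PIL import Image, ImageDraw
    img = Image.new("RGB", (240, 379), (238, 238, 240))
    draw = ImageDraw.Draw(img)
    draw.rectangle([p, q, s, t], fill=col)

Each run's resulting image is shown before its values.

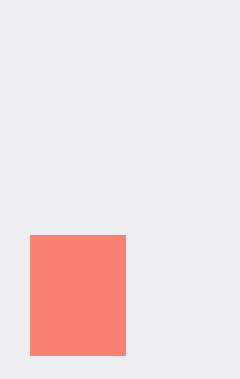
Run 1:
p = 30, q = 235, s = 125, t = 355, col = 'salmon'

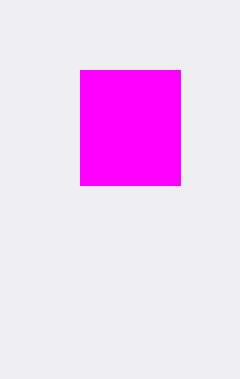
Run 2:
p = 80
q = 70
s = 180
t = 185
col = 'magenta'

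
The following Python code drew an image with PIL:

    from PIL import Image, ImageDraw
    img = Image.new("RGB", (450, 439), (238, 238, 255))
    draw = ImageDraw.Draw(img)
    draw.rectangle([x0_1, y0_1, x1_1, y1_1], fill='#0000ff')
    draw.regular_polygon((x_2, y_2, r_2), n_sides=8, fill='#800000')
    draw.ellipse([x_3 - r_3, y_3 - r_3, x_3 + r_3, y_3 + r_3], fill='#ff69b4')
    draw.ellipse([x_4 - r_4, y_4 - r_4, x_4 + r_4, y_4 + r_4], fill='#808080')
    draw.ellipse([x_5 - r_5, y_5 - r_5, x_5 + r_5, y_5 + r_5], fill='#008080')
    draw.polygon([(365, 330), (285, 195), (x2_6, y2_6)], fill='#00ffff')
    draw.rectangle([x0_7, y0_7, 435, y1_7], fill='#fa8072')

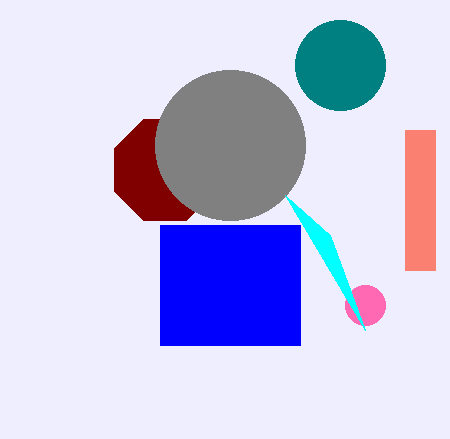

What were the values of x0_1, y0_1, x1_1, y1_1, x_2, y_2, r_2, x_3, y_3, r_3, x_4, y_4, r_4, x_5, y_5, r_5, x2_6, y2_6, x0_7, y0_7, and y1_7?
x0_1 = 160; y0_1 = 225; x1_1 = 300; y1_1 = 345; x_2 = 165; y_2 = 170; r_2 = 55; x_3 = 365; y_3 = 305; r_3 = 20; x_4 = 230; y_4 = 145; r_4 = 75; x_5 = 340; y_5 = 65; r_5 = 45; x2_6 = 330; y2_6 = 235; x0_7 = 405; y0_7 = 130; y1_7 = 270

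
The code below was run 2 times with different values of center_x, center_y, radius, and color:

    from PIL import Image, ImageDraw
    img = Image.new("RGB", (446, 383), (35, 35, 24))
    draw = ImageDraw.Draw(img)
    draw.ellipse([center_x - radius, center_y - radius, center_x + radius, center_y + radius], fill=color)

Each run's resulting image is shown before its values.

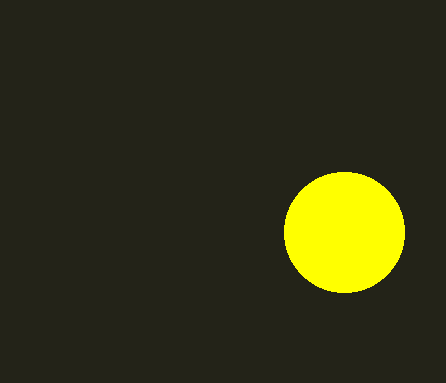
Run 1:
center_x = 344
center_y = 232
radius = 60
color = 'yellow'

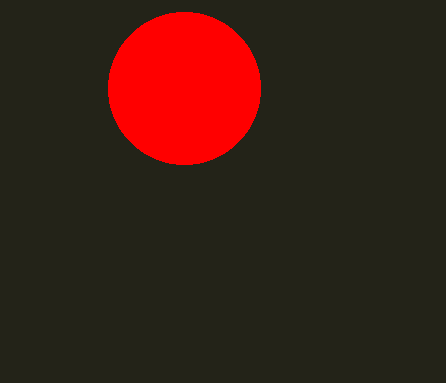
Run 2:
center_x = 184
center_y = 88
radius = 76
color = 'red'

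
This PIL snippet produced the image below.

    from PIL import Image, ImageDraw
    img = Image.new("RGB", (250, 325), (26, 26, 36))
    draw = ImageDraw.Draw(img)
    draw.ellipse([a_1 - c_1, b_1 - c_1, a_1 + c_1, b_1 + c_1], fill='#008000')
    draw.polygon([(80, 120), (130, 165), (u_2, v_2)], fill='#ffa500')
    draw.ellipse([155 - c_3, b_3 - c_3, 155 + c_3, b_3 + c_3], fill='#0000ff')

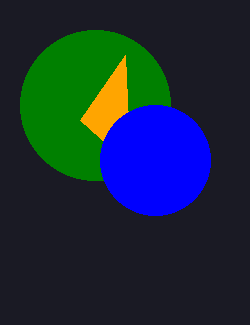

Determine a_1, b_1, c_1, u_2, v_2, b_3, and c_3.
a_1 = 95, b_1 = 105, c_1 = 75, u_2 = 125, v_2 = 55, b_3 = 160, c_3 = 55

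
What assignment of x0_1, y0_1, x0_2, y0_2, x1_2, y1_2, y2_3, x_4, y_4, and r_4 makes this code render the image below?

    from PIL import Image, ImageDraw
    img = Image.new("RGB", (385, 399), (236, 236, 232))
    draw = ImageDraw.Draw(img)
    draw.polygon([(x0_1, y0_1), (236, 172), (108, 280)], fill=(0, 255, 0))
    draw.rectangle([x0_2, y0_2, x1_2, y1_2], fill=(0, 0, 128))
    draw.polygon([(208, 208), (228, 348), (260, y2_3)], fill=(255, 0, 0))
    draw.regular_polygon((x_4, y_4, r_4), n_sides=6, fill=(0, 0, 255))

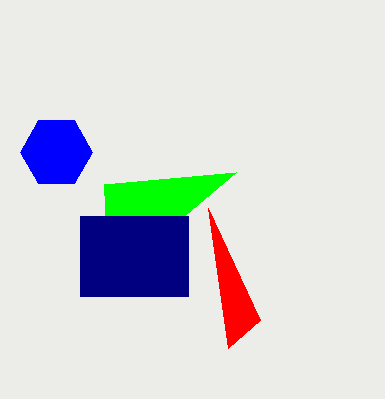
x0_1 = 104, y0_1 = 184, x0_2 = 80, y0_2 = 216, x1_2 = 188, y1_2 = 296, y2_3 = 320, x_4 = 56, y_4 = 152, r_4 = 36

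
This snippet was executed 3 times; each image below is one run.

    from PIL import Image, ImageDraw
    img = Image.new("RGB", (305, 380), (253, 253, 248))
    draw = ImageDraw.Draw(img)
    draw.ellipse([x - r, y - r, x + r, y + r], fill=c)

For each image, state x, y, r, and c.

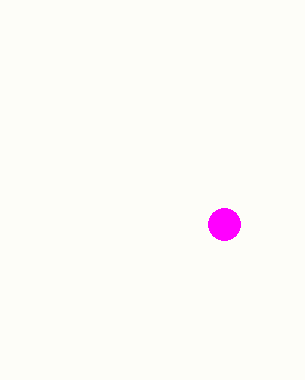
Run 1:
x = 224; y = 224; r = 16; c = 'magenta'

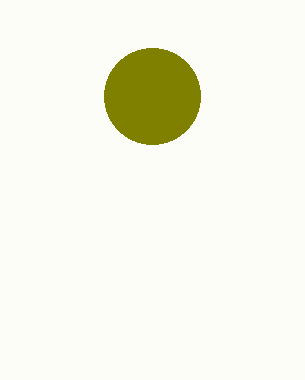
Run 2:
x = 152; y = 96; r = 48; c = 'olive'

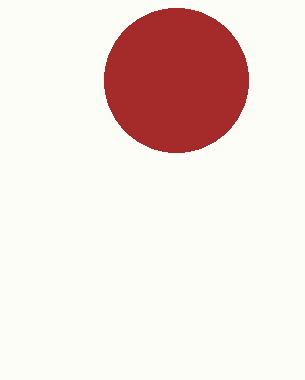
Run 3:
x = 176; y = 80; r = 72; c = 'brown'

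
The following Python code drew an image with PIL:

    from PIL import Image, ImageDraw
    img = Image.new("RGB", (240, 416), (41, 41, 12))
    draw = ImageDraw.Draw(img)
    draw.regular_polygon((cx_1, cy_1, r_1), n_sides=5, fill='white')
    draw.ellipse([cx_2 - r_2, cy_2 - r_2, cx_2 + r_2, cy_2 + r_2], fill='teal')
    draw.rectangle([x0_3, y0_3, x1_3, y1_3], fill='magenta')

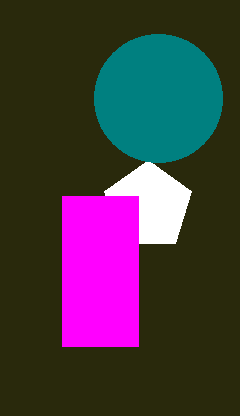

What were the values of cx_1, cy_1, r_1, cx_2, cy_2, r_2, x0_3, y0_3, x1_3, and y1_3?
cx_1 = 148
cy_1 = 206
r_1 = 46
cx_2 = 158
cy_2 = 98
r_2 = 64
x0_3 = 62
y0_3 = 196
x1_3 = 138
y1_3 = 346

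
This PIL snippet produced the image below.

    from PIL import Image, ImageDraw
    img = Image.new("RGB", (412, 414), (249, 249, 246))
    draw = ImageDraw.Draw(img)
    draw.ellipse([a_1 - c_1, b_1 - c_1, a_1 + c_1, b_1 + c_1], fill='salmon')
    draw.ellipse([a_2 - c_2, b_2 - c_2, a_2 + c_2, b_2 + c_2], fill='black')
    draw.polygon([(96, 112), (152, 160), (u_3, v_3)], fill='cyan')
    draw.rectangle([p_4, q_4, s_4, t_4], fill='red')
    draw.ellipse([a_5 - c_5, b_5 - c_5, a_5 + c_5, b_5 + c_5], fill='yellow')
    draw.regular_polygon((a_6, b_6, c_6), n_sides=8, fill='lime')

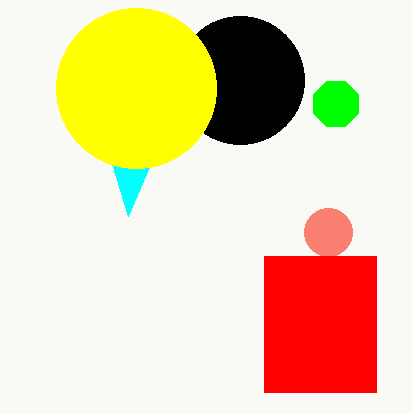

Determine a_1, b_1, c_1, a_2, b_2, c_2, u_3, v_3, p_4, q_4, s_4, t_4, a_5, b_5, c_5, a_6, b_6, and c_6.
a_1 = 328
b_1 = 232
c_1 = 24
a_2 = 240
b_2 = 80
c_2 = 64
u_3 = 128
v_3 = 216
p_4 = 264
q_4 = 256
s_4 = 376
t_4 = 392
a_5 = 136
b_5 = 88
c_5 = 80
a_6 = 336
b_6 = 104
c_6 = 24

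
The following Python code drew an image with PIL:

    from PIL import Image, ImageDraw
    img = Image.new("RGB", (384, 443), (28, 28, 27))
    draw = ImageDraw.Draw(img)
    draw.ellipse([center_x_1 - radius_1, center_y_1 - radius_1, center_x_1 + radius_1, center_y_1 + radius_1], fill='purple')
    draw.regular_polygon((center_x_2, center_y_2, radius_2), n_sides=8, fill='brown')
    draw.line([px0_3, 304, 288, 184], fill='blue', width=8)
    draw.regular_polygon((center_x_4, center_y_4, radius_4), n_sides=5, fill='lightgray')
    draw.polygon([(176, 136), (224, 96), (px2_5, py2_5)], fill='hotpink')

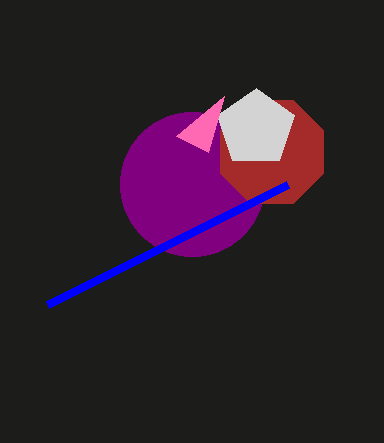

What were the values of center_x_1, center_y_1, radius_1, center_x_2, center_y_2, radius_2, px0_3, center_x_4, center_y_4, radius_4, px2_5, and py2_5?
center_x_1 = 192, center_y_1 = 184, radius_1 = 72, center_x_2 = 272, center_y_2 = 152, radius_2 = 56, px0_3 = 48, center_x_4 = 256, center_y_4 = 128, radius_4 = 40, px2_5 = 208, py2_5 = 152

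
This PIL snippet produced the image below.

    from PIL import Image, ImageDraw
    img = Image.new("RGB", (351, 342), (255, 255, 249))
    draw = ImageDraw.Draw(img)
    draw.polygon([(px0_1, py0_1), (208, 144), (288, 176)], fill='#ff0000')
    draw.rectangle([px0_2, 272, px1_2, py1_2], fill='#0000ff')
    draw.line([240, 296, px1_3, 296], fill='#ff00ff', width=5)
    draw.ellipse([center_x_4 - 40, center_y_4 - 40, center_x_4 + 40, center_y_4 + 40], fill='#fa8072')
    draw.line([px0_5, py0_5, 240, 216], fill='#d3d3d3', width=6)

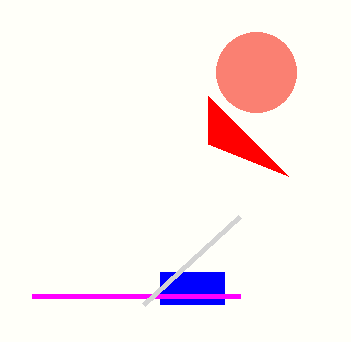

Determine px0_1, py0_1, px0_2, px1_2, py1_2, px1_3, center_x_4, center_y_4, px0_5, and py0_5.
px0_1 = 208; py0_1 = 96; px0_2 = 160; px1_2 = 224; py1_2 = 304; px1_3 = 32; center_x_4 = 256; center_y_4 = 72; px0_5 = 144; py0_5 = 304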